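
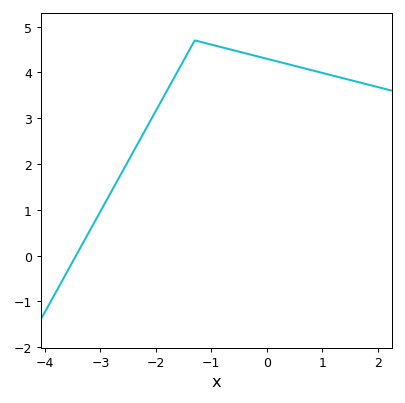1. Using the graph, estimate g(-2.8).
1.41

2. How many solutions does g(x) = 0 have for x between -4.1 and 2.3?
1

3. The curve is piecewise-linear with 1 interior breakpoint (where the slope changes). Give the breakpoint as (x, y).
(-1.3, 4.7)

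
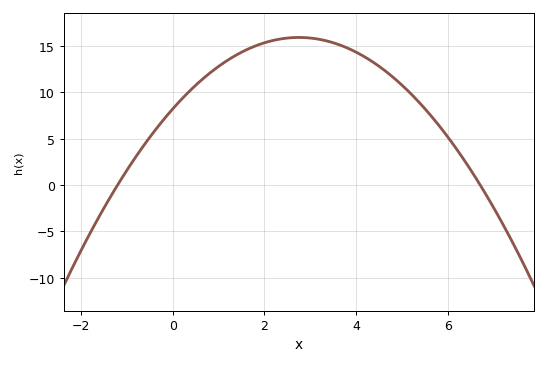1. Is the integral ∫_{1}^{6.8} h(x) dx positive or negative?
positive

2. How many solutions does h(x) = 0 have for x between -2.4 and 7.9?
2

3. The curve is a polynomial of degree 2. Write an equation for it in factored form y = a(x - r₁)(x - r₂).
y = -1.02(x + 1.2)(x - 6.7)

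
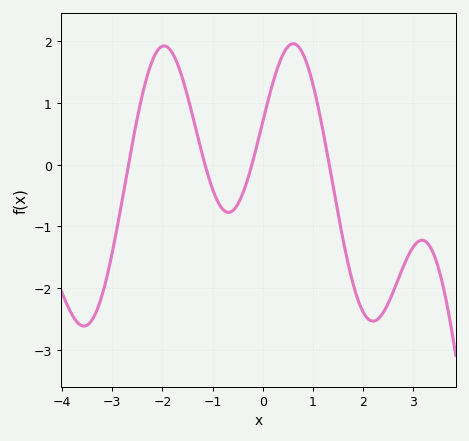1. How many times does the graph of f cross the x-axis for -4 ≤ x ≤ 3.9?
4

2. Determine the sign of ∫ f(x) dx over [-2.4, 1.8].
positive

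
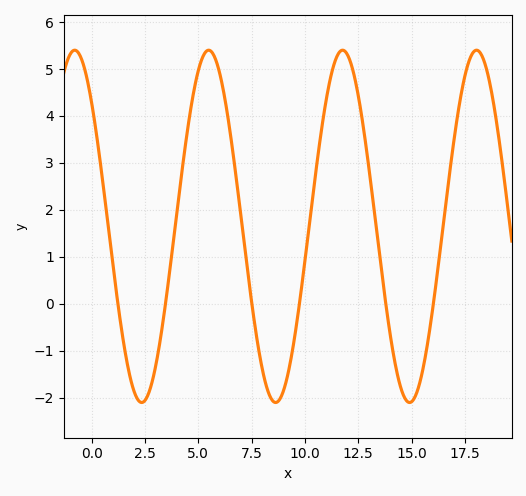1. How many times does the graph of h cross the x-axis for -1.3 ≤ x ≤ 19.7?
6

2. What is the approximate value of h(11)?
4.35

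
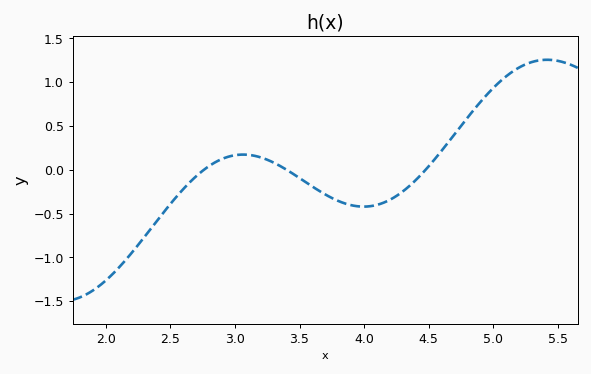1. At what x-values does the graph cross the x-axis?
2.76, 3.4, 4.48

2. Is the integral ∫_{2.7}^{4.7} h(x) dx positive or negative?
negative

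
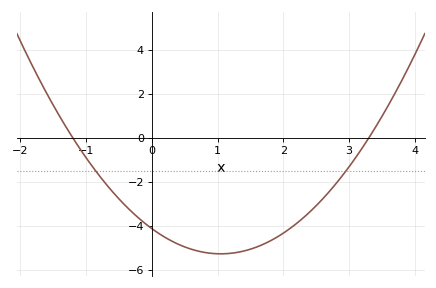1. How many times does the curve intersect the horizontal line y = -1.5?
2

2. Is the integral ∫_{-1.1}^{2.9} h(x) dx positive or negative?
negative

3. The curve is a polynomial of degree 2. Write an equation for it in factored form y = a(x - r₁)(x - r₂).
y = 1.04(x + 1.2)(x - 3.3)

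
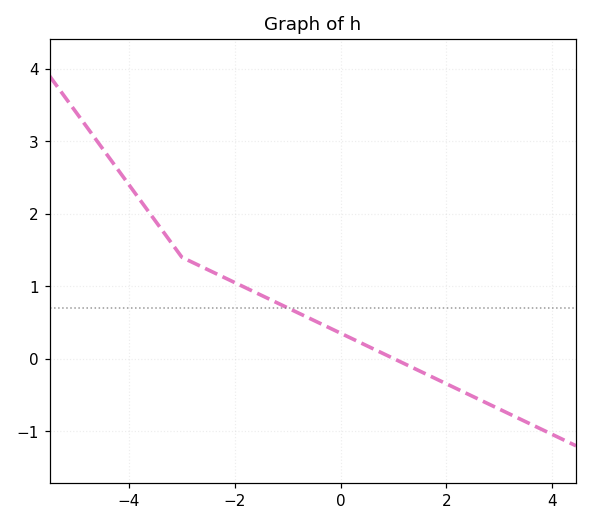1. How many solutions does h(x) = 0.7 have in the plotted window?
1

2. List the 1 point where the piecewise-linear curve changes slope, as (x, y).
(-3, 1.4)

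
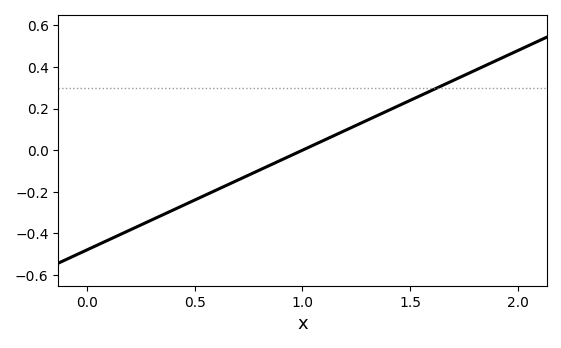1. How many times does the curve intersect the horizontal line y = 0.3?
1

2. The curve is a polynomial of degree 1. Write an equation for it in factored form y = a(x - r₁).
y = 0.48(x - 1)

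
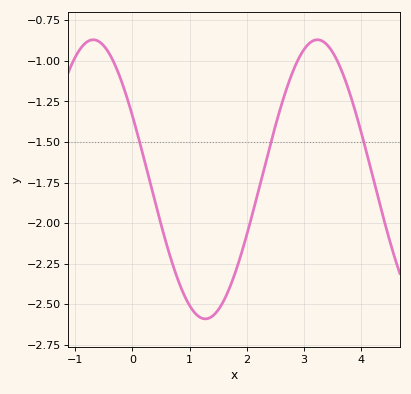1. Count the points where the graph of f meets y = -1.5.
3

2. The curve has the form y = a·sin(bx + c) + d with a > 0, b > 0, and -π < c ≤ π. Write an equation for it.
y = 0.86sin(1.6x + 2.67) - 1.73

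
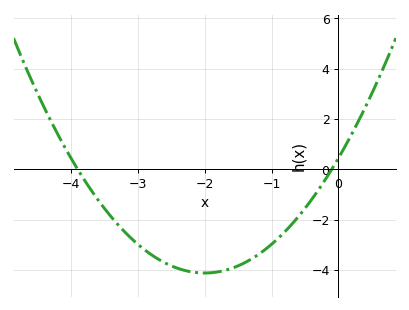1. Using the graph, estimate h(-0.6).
-1.8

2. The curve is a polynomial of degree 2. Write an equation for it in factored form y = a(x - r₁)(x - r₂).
y = 1.14(x + 3.9)(x + 0.1)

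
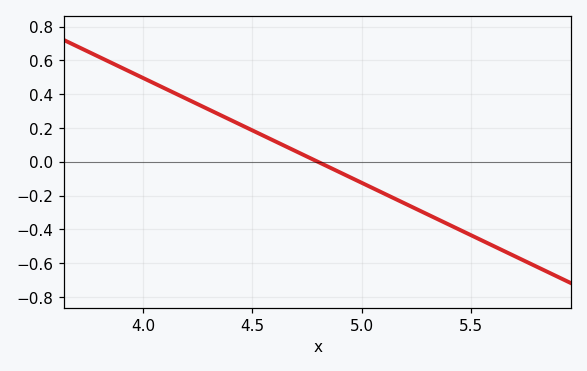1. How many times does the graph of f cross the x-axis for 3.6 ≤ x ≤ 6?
1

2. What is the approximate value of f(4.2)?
0.38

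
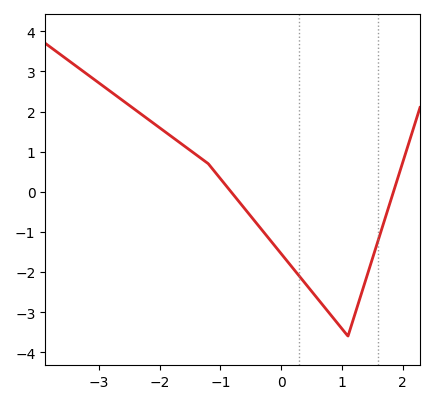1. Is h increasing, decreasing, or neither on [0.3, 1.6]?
neither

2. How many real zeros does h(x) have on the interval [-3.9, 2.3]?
2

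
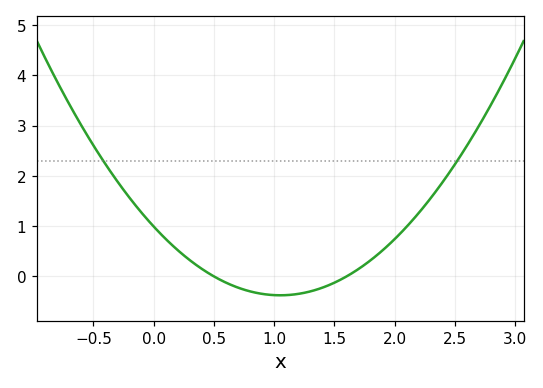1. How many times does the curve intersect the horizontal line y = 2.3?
2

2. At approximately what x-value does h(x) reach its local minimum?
1.05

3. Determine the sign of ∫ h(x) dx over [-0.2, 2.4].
positive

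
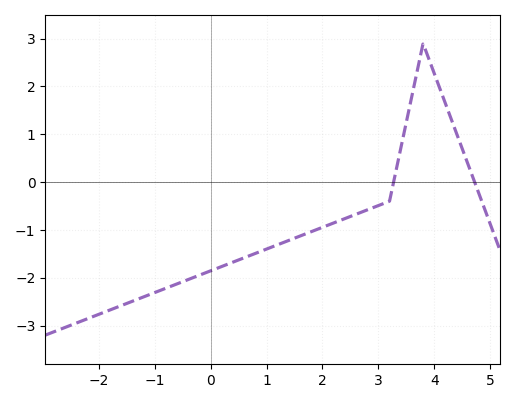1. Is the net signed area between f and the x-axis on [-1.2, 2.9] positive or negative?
negative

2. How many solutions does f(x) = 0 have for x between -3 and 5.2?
2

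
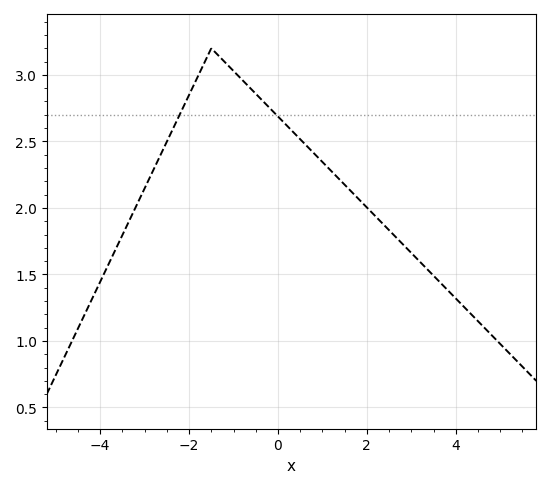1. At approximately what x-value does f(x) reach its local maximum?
-1.6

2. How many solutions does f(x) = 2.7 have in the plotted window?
2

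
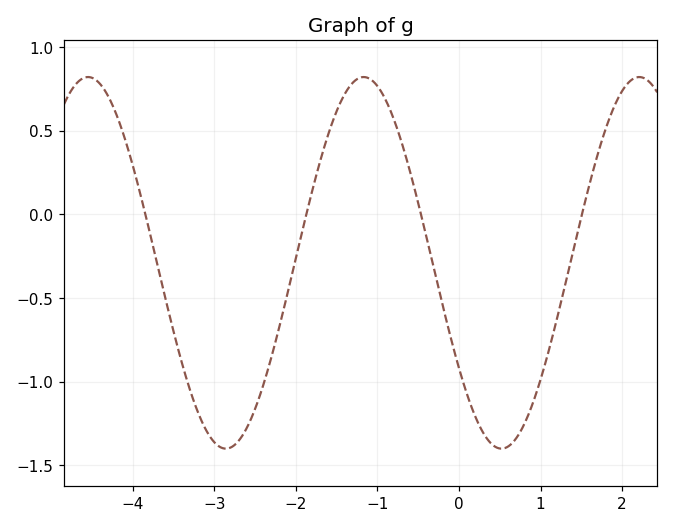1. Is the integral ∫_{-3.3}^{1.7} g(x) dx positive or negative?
negative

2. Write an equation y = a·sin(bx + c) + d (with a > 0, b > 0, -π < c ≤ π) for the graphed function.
y = 1.11sin(1.86x - 2.54) - 0.29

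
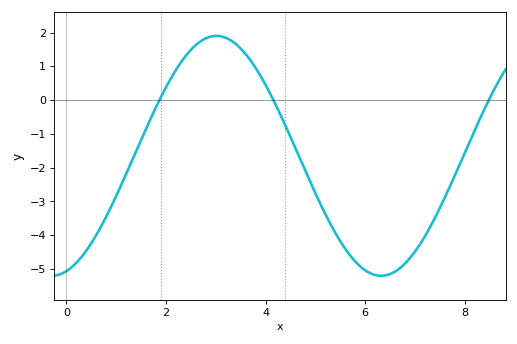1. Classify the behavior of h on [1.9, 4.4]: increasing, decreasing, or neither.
neither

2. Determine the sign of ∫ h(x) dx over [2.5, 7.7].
negative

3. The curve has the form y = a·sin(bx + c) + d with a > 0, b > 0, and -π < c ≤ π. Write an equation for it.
y = 3.55sin(0.95x - 1.3) - 1.65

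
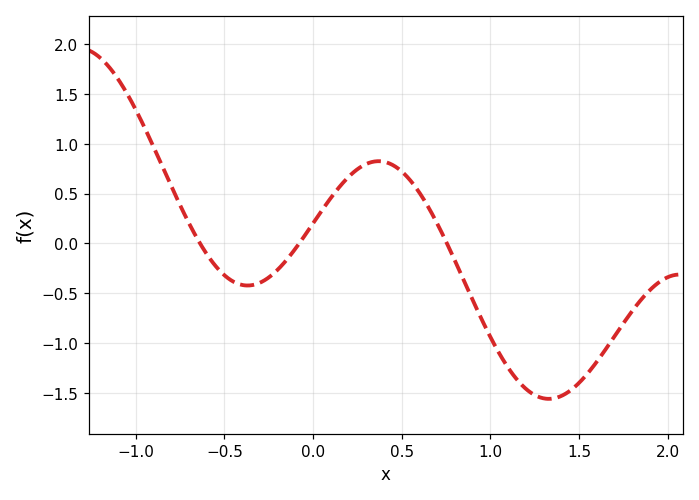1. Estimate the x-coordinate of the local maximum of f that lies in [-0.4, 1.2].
0.35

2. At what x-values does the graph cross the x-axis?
-0.65, -0.1, 0.75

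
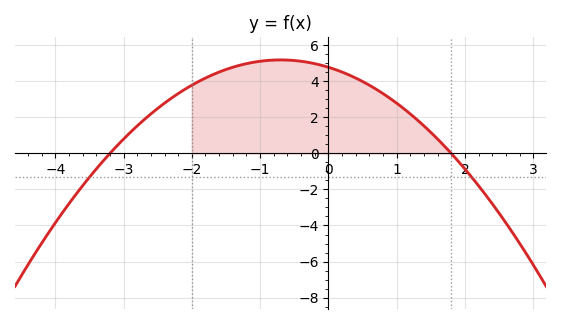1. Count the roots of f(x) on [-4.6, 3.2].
2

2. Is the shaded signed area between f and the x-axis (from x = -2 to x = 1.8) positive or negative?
positive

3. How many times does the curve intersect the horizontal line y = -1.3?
2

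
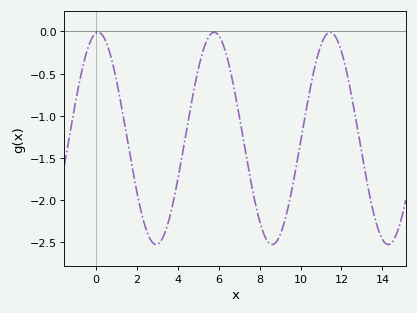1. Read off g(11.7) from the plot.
-0.05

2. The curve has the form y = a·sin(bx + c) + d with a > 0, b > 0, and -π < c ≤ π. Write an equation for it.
y = 1.26sin(1.1x + 1.4) - 1.27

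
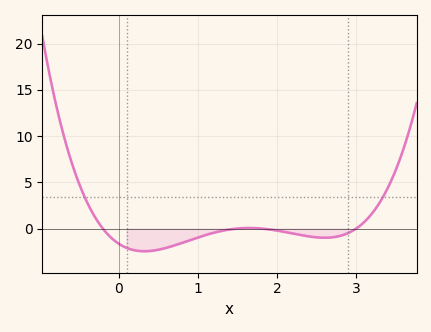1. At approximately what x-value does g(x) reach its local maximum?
1.65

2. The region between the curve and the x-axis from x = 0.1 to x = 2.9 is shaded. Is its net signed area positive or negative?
negative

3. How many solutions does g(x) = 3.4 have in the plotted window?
2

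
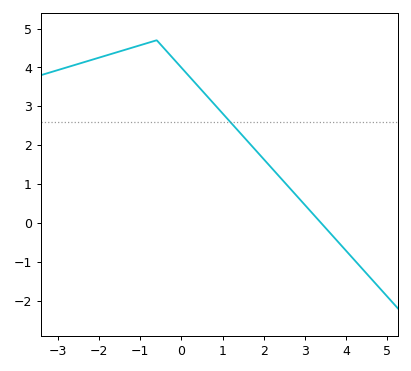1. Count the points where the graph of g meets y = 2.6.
1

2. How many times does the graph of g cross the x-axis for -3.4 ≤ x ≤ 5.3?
1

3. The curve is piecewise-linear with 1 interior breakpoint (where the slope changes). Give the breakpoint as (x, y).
(-0.6, 4.7)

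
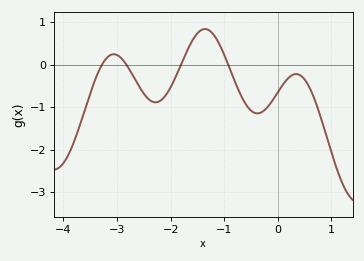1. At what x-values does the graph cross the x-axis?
-3.28, -2.83, -1.81, -0.926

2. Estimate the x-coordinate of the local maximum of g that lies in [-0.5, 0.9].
0.342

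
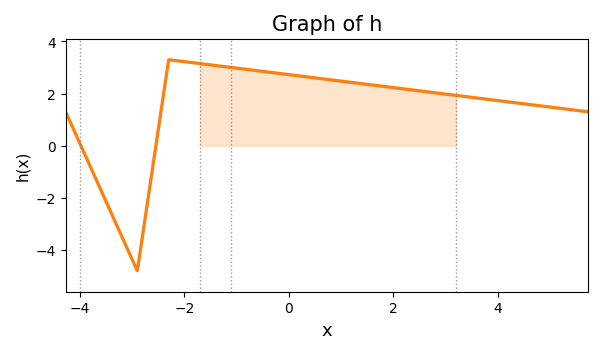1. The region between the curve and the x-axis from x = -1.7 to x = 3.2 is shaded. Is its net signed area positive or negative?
positive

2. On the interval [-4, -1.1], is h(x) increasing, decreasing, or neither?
neither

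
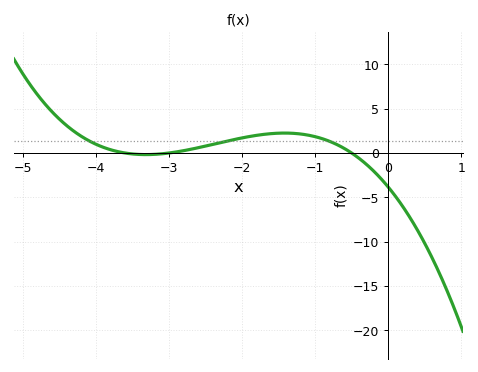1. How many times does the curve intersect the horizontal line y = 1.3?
3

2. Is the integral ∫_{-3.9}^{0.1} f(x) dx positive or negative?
positive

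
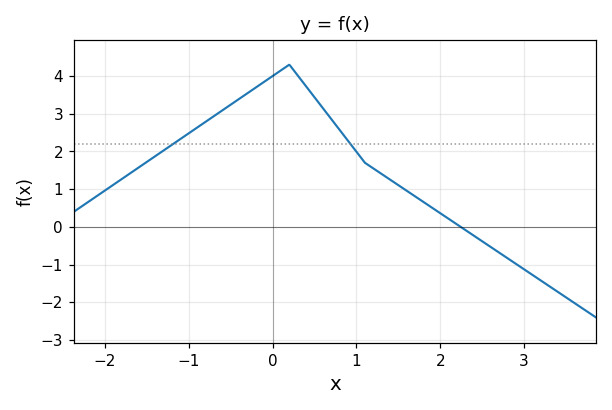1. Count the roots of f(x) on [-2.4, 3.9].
1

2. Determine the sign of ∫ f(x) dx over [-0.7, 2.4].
positive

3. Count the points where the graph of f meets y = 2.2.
2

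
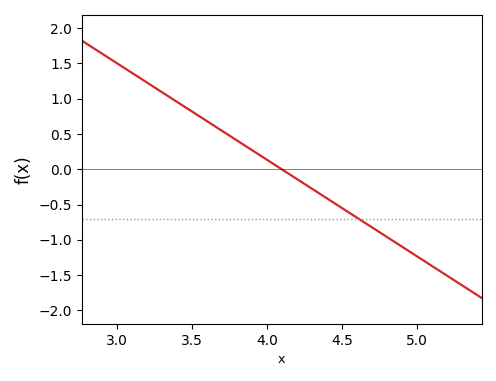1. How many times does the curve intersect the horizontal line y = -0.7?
1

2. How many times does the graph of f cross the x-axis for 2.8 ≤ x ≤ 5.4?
1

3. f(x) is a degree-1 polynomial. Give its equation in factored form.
y = -1.37(x - 4.1)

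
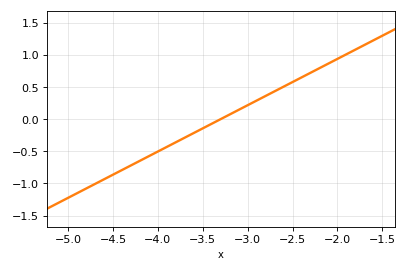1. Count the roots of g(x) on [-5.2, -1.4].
1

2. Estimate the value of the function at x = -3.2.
0.05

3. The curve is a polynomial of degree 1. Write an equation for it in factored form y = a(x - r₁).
y = 0.72(x + 3.3)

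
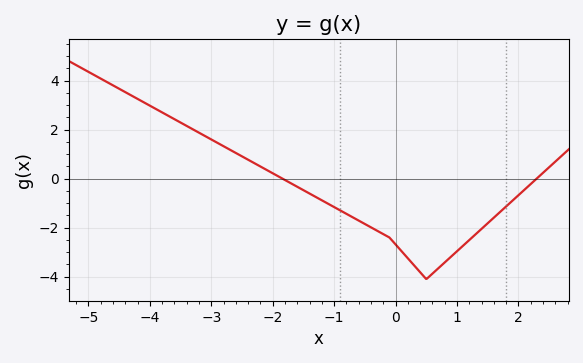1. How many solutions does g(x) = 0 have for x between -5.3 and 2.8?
2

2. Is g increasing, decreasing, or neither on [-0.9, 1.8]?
neither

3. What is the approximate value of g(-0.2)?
-2.26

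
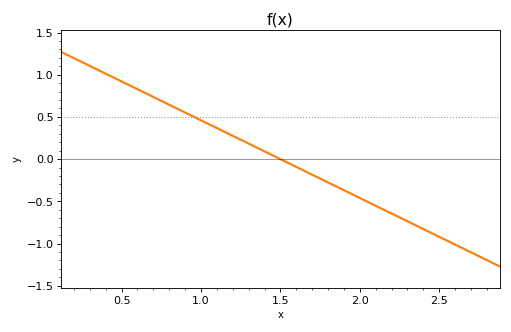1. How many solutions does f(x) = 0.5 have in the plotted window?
1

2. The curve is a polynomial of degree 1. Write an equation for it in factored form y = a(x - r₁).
y = -0.92(x - 1.5)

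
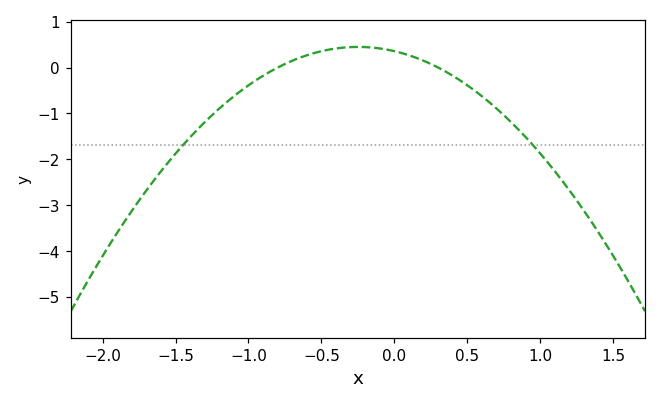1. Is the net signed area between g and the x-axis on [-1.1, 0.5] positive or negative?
positive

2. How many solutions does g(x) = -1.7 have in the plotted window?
2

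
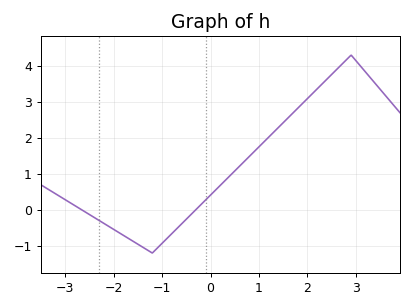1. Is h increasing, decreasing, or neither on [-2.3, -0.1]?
neither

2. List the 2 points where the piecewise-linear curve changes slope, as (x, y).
(-1.2, -1.2); (2.9, 4.3)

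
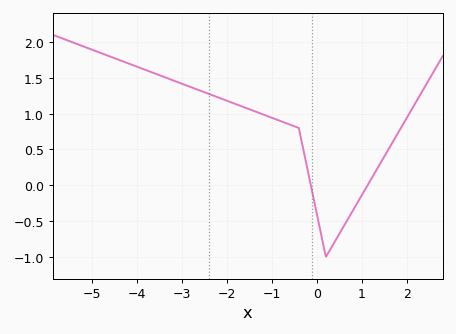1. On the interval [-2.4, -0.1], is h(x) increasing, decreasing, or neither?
decreasing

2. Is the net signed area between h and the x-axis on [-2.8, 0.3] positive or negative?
positive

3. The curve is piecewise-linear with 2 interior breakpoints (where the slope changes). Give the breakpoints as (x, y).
(-0.4, 0.8); (0.2, -1)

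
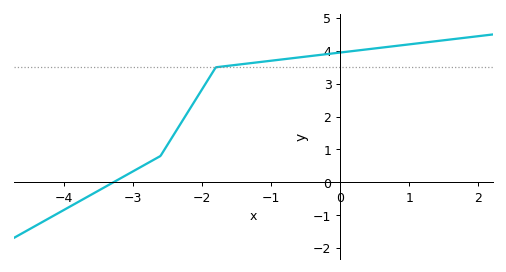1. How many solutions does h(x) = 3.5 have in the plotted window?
1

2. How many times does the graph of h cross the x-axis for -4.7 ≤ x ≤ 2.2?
1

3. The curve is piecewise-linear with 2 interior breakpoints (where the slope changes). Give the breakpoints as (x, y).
(-2.6, 0.8); (-1.8, 3.5)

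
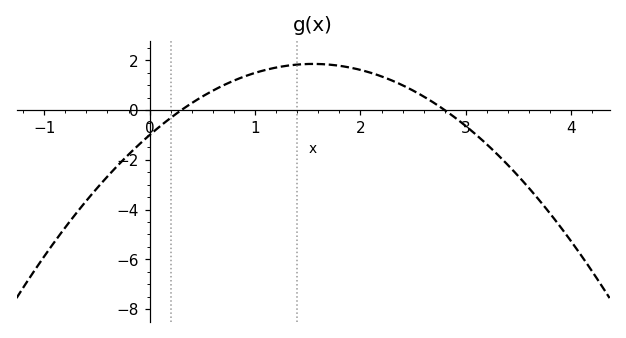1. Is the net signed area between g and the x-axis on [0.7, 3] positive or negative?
positive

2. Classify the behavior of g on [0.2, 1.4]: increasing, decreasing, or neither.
increasing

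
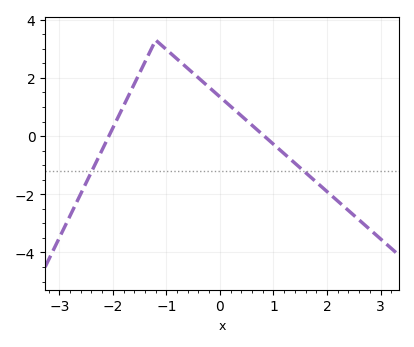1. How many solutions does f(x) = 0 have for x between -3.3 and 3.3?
2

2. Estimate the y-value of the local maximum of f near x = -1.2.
3.2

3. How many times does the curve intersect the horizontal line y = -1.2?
2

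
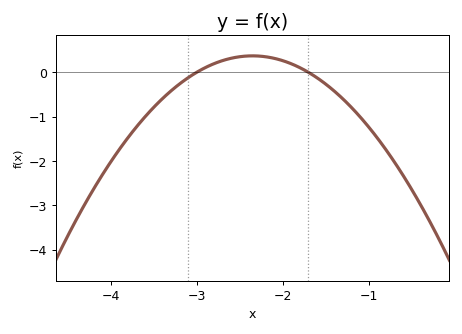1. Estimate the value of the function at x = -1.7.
0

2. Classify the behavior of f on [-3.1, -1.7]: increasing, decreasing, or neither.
neither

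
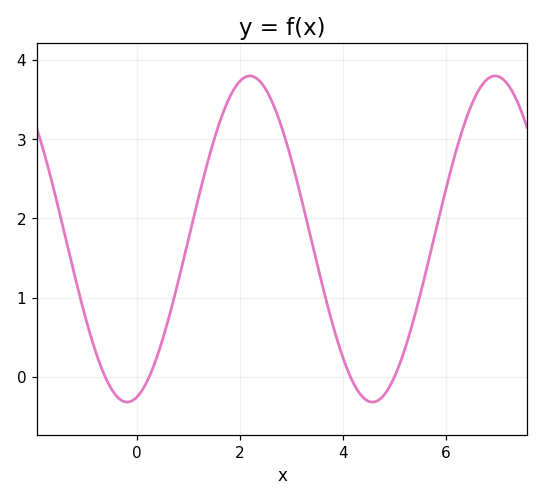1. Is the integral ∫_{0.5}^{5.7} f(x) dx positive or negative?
positive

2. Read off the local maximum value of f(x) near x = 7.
3.8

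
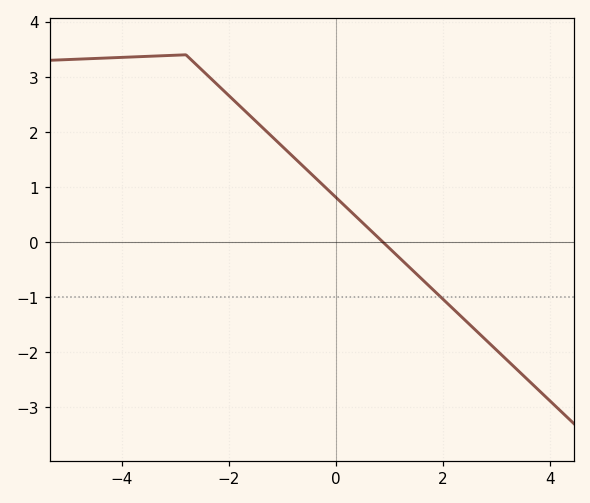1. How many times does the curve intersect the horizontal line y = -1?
1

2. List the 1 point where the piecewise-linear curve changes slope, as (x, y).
(-2.8, 3.4)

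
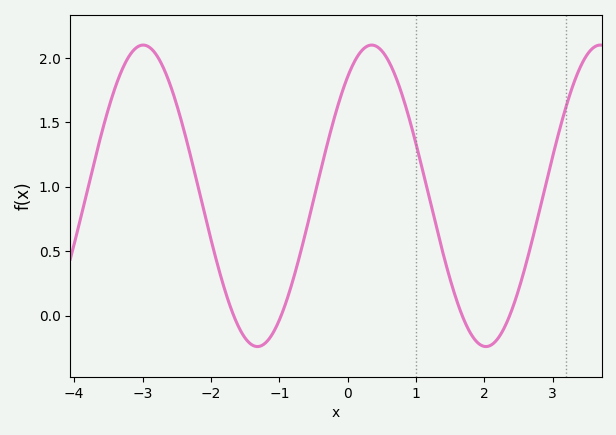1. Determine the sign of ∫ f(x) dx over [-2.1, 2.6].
positive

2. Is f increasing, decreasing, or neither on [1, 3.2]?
neither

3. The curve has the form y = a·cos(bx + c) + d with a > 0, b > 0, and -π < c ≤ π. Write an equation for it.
y = 1.17cos(1.88x - 0.66) + 0.93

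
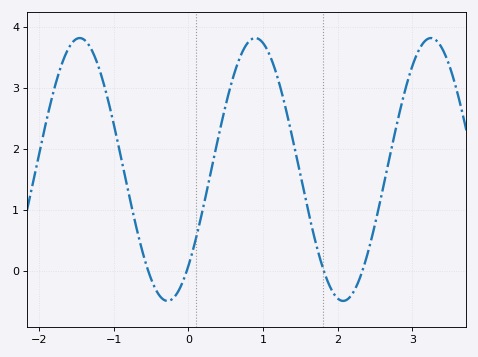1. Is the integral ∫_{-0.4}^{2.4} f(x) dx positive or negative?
positive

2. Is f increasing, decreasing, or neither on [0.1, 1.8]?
neither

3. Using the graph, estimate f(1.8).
0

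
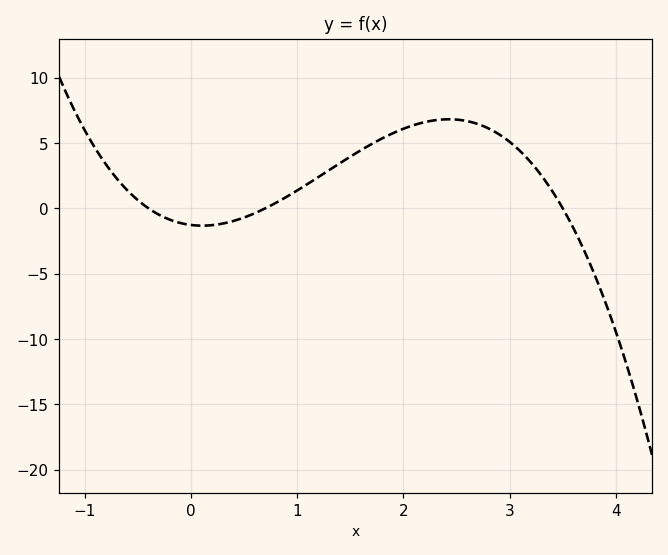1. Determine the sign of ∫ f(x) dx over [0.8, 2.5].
positive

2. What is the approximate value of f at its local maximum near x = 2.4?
7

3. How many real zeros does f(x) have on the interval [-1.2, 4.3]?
3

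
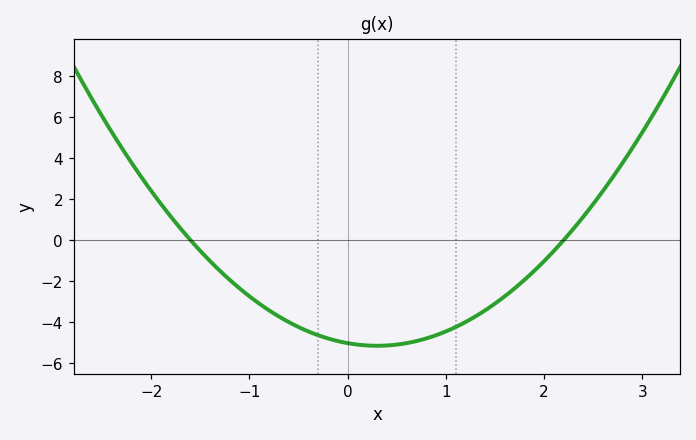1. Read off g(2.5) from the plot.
1.76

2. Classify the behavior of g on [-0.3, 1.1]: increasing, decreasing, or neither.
neither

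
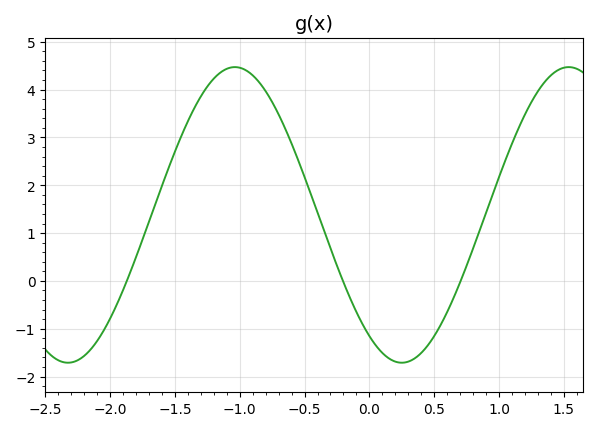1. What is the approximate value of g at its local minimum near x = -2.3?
-1.71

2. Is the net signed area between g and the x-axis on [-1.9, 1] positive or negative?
positive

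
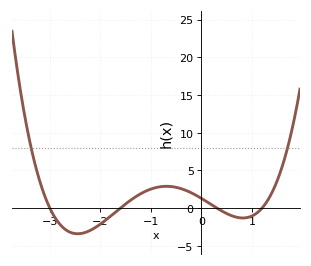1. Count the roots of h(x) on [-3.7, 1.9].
4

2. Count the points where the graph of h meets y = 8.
2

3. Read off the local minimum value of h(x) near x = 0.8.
-1.5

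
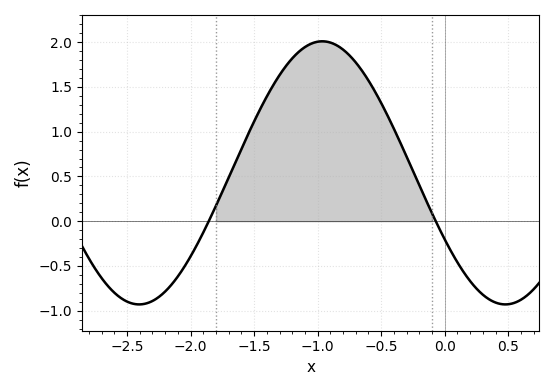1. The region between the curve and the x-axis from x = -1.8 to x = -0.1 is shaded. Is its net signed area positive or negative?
positive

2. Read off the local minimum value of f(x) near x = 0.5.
-0.93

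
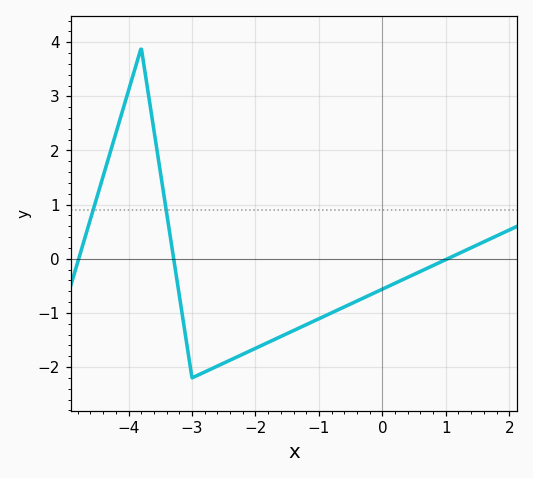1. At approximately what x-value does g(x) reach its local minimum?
-3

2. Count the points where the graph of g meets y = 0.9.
2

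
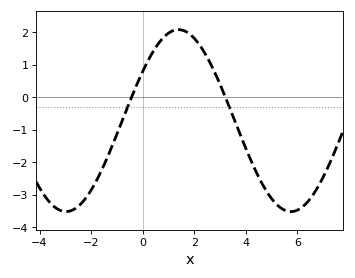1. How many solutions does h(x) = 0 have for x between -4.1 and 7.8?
2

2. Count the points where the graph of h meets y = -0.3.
2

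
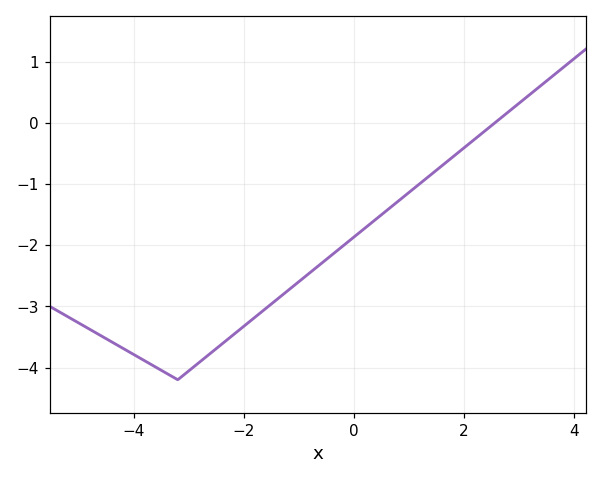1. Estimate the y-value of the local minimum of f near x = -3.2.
-4.2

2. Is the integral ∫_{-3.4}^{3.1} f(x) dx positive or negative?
negative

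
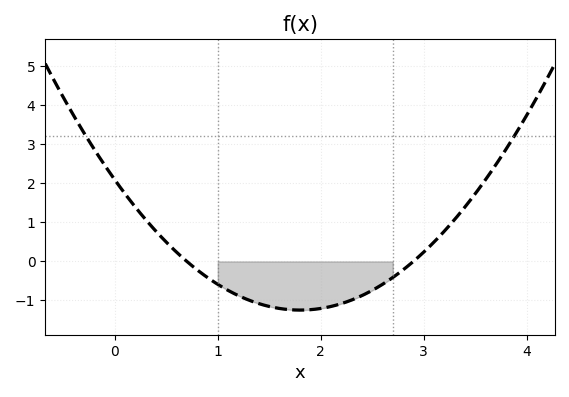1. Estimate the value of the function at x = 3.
0.2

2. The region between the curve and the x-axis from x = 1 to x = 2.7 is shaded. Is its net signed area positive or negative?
negative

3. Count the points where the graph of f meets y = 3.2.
2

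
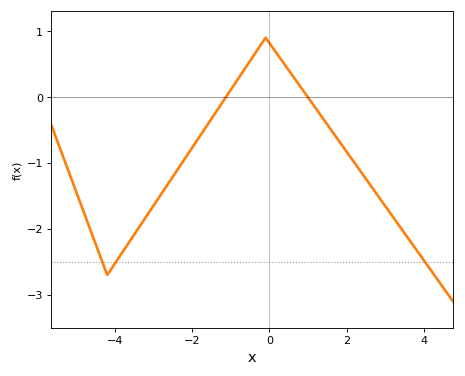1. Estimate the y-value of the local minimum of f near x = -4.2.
-2.7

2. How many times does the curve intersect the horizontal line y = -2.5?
3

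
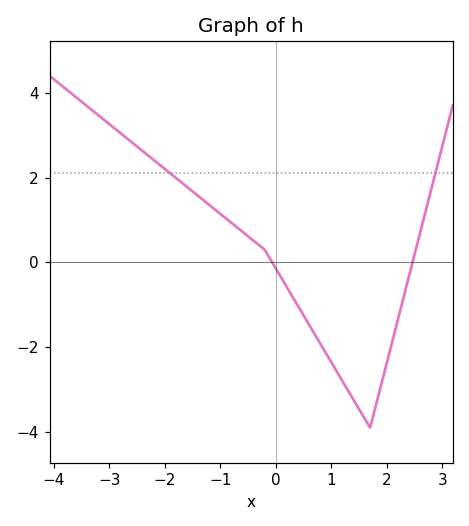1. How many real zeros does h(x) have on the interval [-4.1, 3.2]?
2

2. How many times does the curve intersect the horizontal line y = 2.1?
2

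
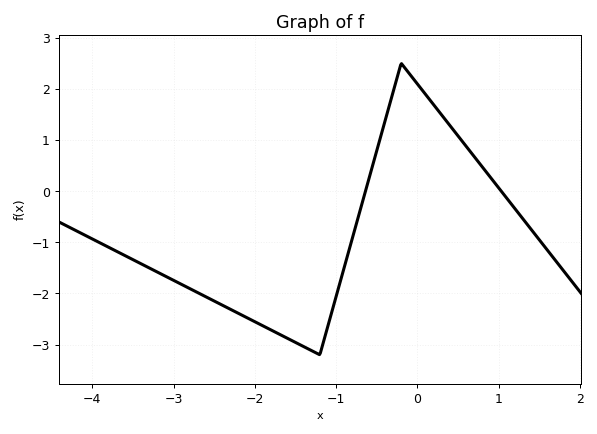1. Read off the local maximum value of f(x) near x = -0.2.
2.5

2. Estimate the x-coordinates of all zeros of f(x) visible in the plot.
-0.639, 1.03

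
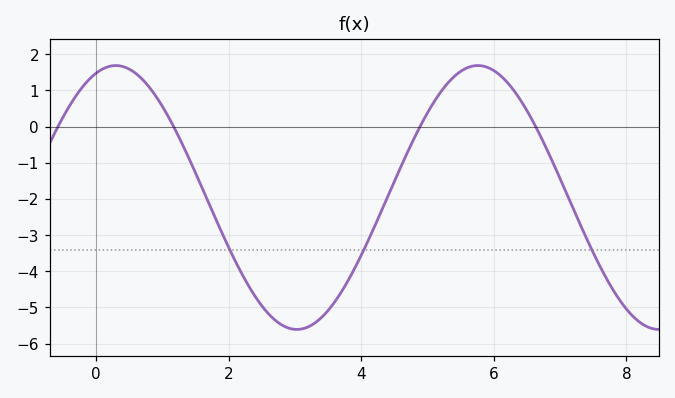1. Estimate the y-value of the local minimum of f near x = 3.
-5.6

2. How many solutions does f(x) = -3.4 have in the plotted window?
3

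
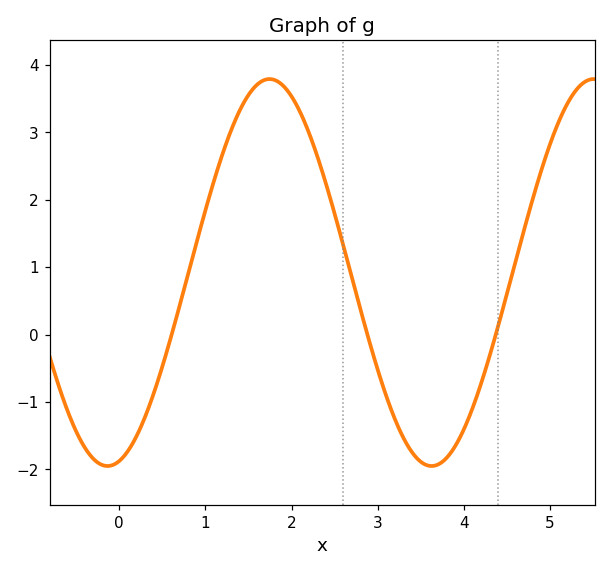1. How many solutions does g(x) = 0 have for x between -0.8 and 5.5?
3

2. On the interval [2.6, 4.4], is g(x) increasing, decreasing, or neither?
neither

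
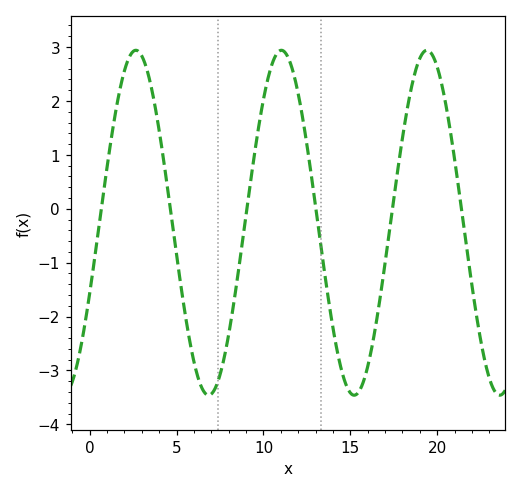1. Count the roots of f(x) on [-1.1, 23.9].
6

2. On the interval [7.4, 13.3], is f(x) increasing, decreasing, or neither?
neither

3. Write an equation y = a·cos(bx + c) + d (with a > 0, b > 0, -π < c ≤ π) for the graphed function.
y = 3.2cos(0.75x - 1.99) - 0.26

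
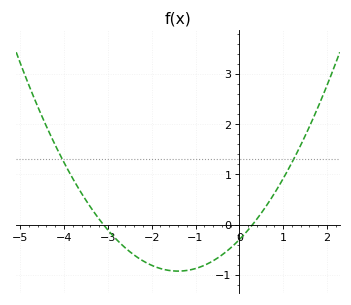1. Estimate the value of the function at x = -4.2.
1.6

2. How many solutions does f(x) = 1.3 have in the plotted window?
2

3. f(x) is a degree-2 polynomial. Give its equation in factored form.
y = 0.32(x + 3.1)(x - 0.3)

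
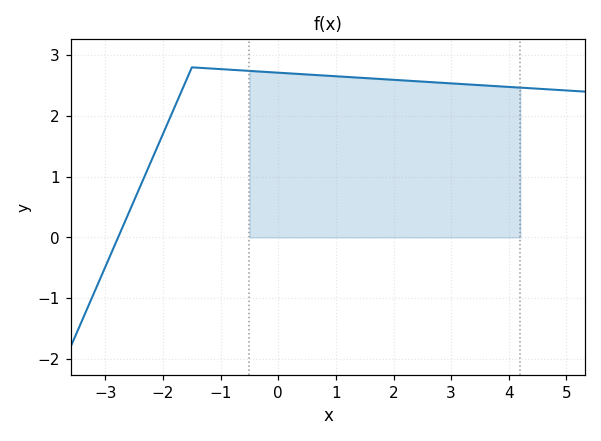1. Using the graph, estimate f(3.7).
2.5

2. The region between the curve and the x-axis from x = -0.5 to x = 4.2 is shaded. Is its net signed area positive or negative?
positive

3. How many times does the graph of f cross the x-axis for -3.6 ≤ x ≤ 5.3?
1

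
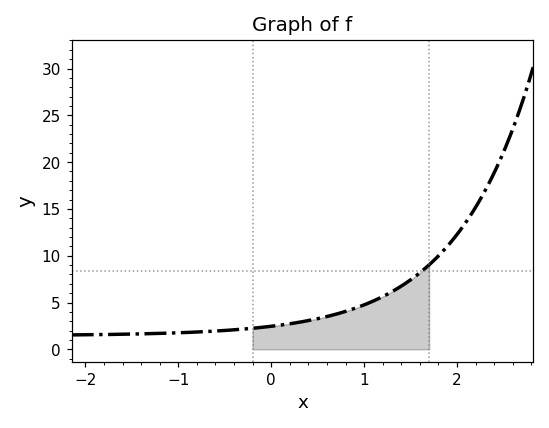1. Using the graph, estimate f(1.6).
8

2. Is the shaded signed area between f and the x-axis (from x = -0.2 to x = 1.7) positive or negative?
positive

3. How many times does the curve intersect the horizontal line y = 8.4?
1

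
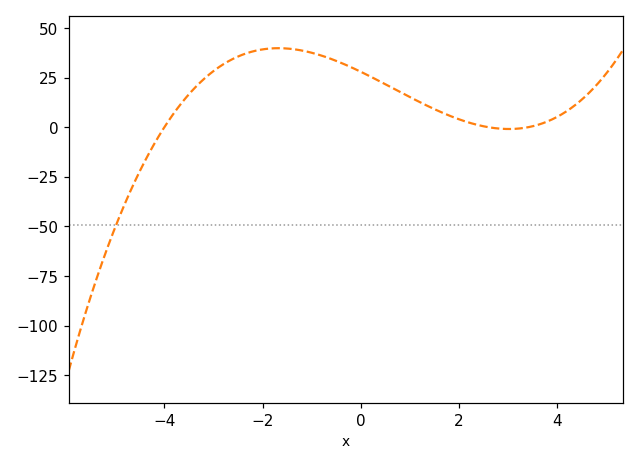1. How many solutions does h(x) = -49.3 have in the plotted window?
1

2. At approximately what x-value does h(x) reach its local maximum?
-1.68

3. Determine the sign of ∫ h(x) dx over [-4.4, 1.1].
positive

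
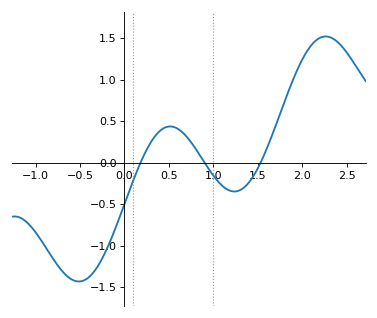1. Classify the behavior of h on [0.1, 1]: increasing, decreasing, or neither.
neither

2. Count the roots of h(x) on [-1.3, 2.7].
3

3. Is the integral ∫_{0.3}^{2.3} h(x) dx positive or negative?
positive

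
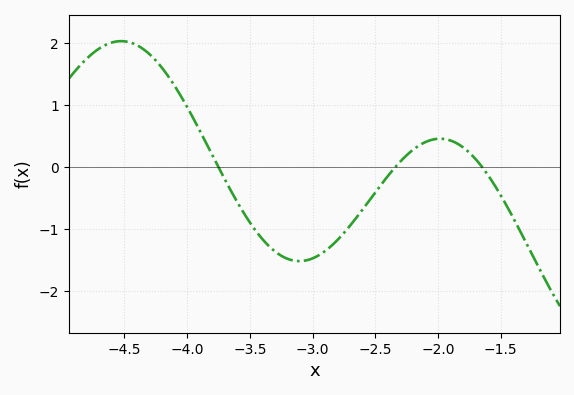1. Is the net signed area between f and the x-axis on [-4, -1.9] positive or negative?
negative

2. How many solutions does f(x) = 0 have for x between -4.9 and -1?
3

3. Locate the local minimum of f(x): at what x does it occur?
-3.1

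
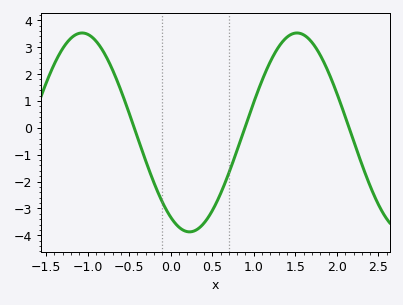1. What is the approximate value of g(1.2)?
2.5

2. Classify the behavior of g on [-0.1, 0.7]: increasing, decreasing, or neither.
neither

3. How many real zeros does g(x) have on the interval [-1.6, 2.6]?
3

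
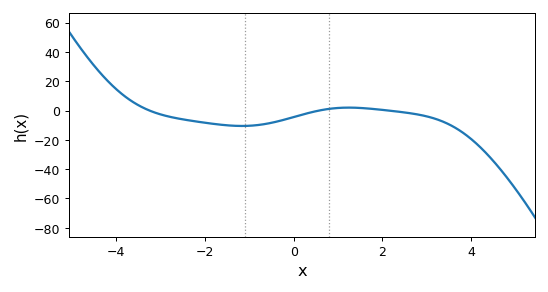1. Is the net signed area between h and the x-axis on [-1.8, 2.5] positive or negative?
negative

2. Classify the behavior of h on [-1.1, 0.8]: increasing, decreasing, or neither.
increasing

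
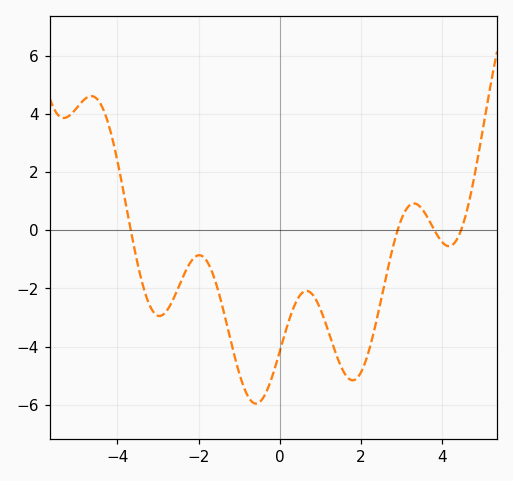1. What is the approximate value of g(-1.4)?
-2.8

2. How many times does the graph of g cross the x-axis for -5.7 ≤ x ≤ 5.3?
4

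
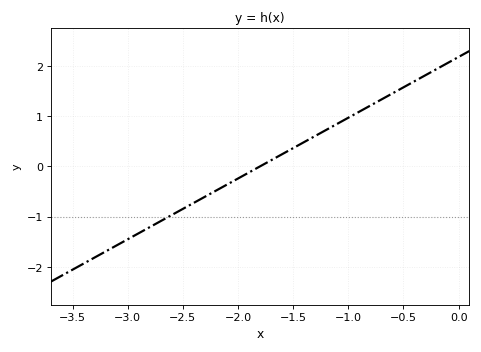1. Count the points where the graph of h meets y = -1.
1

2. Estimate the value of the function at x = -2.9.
-1.33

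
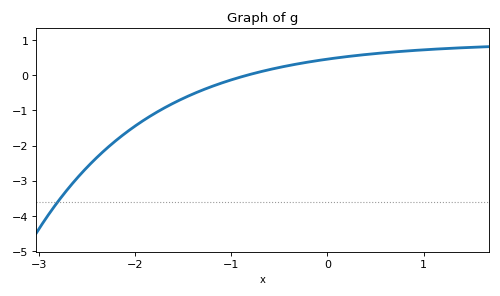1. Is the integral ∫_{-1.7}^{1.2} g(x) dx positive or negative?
positive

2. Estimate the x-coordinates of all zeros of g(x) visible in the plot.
-0.84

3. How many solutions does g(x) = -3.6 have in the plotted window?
1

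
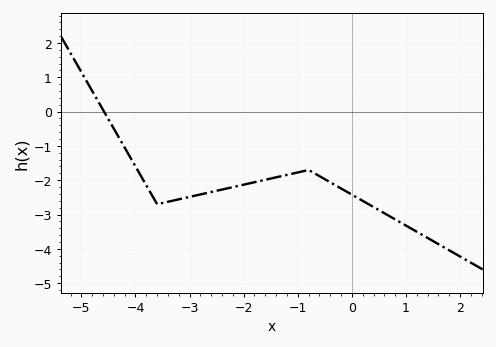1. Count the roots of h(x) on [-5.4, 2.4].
1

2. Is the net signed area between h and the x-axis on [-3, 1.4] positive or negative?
negative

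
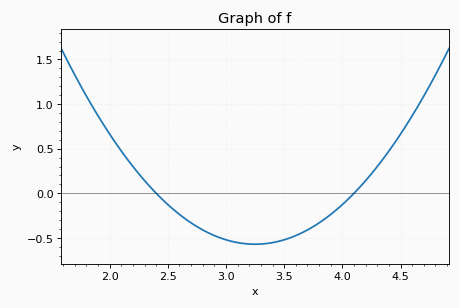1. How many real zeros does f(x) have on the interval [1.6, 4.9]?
2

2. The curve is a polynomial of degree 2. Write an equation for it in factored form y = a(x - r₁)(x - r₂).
y = 0.79(x - 2.4)(x - 4.1)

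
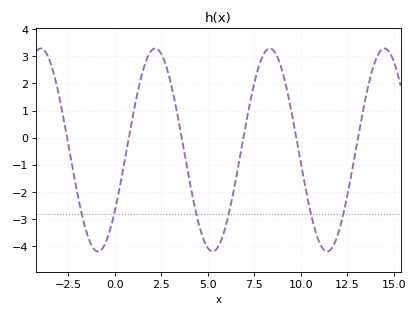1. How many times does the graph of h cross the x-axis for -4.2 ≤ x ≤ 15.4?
6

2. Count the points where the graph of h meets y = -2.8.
6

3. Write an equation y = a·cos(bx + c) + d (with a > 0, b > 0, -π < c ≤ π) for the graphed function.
y = 3.74cos(1.02x - 2.22) - 0.45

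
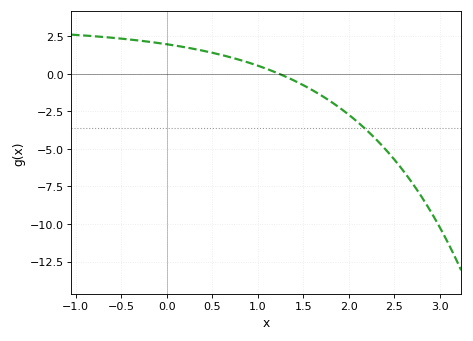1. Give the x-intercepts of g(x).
1.2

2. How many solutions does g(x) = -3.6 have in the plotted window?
1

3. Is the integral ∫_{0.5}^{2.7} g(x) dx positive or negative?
negative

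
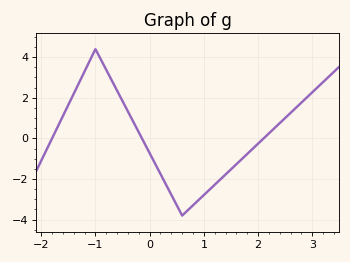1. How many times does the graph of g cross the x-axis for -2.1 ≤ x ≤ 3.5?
3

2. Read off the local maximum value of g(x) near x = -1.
4.4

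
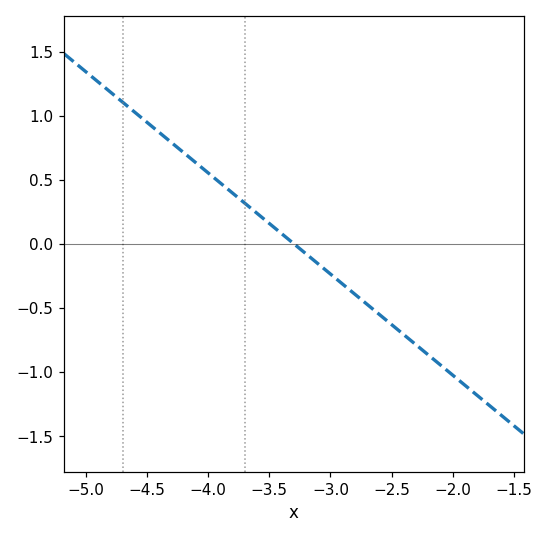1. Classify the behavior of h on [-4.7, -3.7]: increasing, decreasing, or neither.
decreasing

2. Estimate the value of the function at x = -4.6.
1.03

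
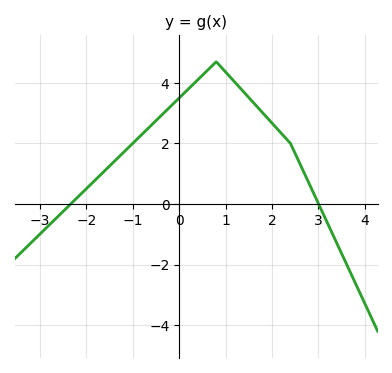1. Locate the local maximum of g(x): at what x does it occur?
0.8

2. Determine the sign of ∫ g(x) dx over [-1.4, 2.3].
positive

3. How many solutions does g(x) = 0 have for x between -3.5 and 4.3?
2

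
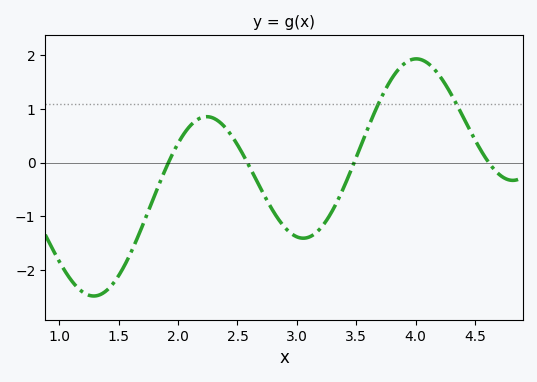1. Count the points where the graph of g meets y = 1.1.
2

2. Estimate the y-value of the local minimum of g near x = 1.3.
-2.48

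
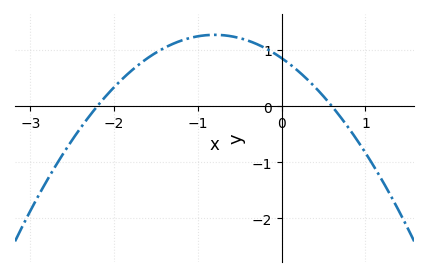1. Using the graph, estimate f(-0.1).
0.95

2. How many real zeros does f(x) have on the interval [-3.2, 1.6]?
2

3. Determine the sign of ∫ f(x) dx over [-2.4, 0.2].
positive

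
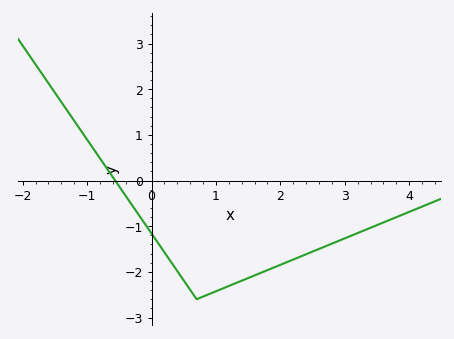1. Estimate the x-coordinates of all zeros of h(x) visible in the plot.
-0.6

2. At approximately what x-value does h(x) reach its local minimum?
0.7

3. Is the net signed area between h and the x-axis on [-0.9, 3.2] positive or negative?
negative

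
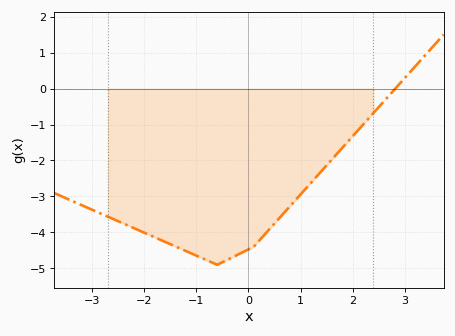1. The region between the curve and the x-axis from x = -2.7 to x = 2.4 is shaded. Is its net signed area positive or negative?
negative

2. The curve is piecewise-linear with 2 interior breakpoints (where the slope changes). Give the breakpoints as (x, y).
(-0.6, -4.9); (0.1, -4.4)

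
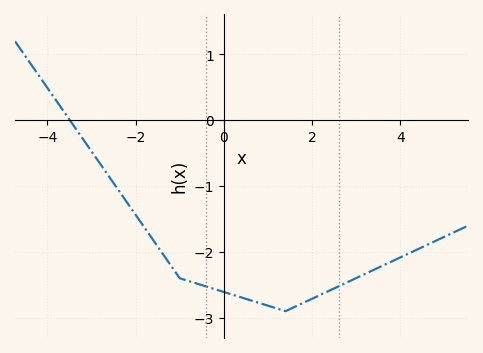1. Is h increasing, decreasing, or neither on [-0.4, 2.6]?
neither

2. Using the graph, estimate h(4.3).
-2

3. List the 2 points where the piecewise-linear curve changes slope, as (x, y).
(-1, -2.4); (1.4, -2.9)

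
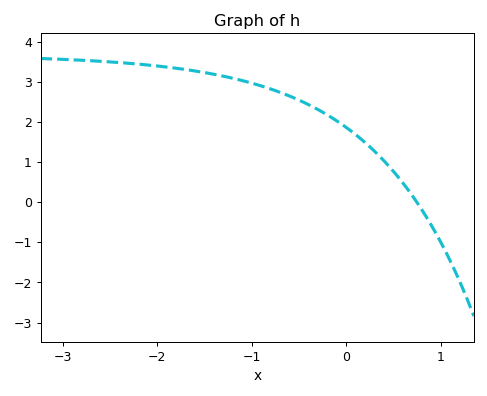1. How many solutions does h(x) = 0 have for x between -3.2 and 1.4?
1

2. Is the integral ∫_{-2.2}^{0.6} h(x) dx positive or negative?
positive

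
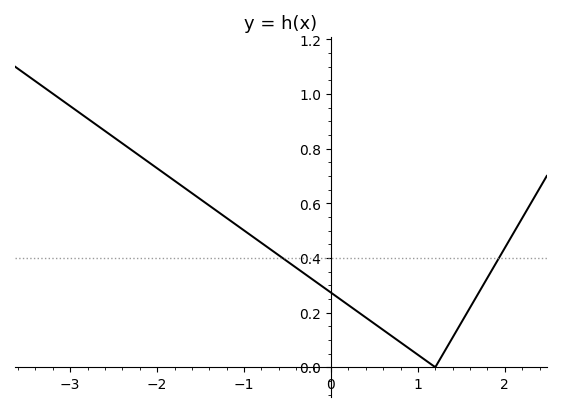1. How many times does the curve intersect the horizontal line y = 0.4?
2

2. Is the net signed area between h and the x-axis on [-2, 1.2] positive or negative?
positive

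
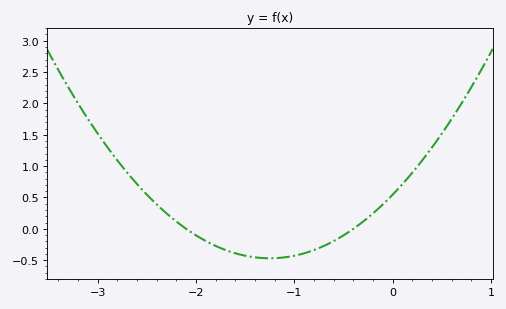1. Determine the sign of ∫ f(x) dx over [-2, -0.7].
negative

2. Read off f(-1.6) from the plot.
-0.39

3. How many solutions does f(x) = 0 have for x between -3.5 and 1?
2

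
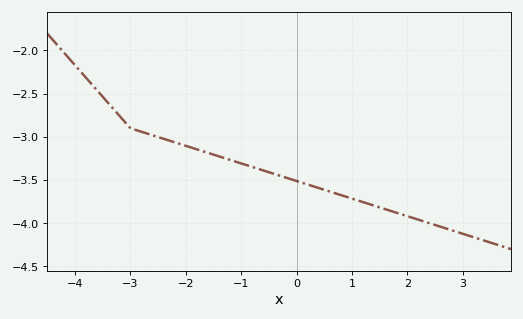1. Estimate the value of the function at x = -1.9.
-3.1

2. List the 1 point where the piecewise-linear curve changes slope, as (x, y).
(-3, -2.9)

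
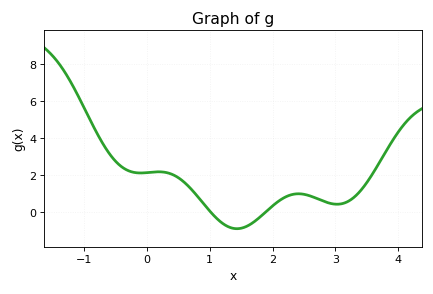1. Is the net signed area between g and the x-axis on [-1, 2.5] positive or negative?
positive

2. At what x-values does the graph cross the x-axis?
1, 1.9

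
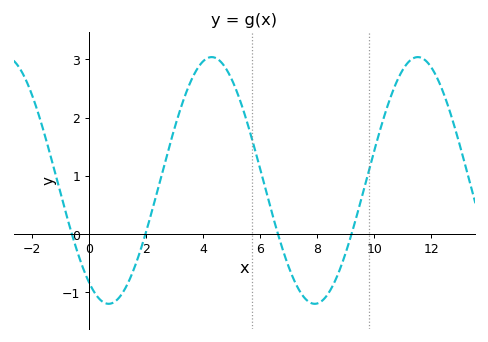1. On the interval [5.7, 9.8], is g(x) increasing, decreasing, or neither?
neither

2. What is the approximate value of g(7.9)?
-1.2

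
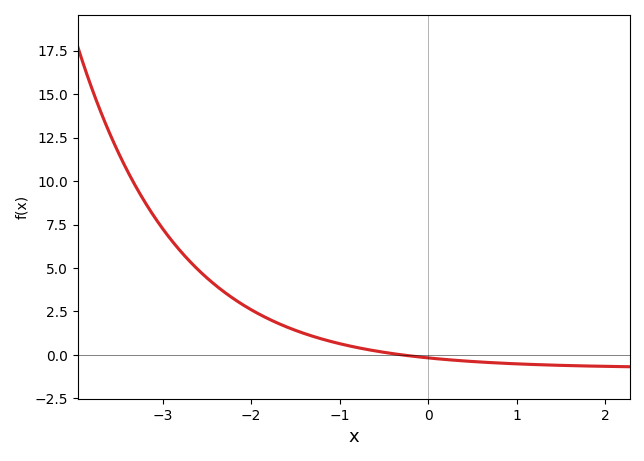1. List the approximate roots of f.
-0.291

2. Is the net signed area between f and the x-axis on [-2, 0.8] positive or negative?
positive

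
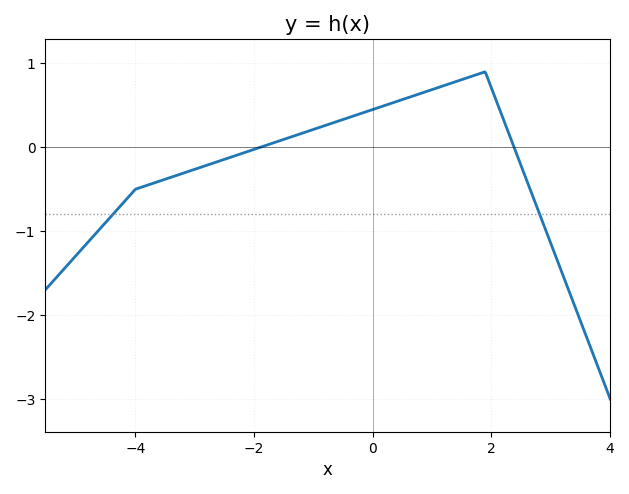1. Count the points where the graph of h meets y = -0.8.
2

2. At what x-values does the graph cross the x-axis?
-1.8, 2.4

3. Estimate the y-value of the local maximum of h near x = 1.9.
0.9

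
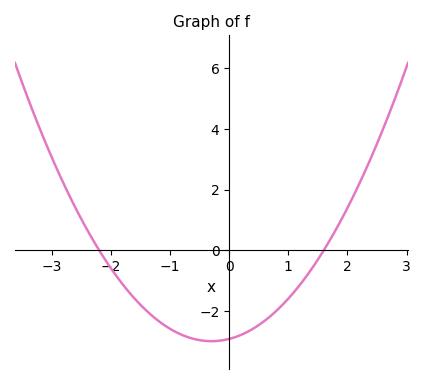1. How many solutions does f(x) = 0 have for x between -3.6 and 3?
2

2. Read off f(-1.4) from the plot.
-1.99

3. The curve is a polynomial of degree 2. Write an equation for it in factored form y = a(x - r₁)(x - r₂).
y = 0.83(x + 2.2)(x - 1.6)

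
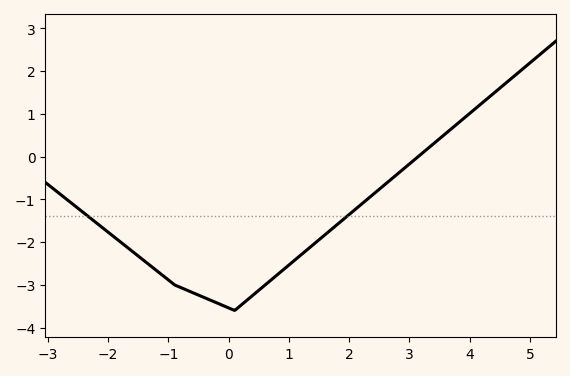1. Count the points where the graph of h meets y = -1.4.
2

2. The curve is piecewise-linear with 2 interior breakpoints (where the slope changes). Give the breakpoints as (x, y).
(-0.9, -3); (0.1, -3.6)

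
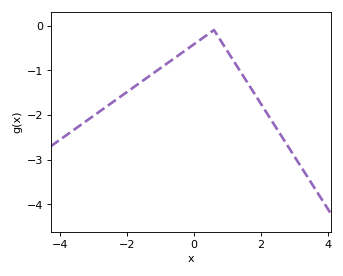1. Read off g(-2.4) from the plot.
-1.7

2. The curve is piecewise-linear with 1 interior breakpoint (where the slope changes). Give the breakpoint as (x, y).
(0.6, -0.1)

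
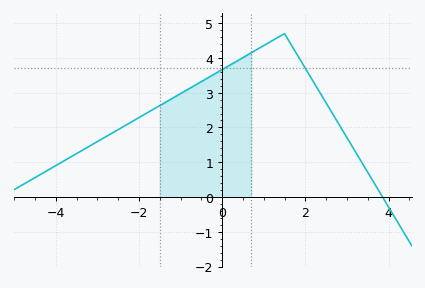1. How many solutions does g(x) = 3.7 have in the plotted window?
2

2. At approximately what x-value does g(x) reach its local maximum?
1.4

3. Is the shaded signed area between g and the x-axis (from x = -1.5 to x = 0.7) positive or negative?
positive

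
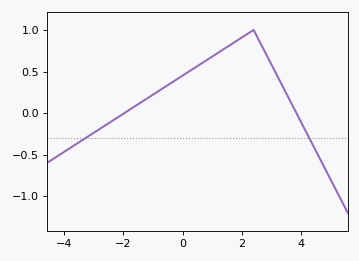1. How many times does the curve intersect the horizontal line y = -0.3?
2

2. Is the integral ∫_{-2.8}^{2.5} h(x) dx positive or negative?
positive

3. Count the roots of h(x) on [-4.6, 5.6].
2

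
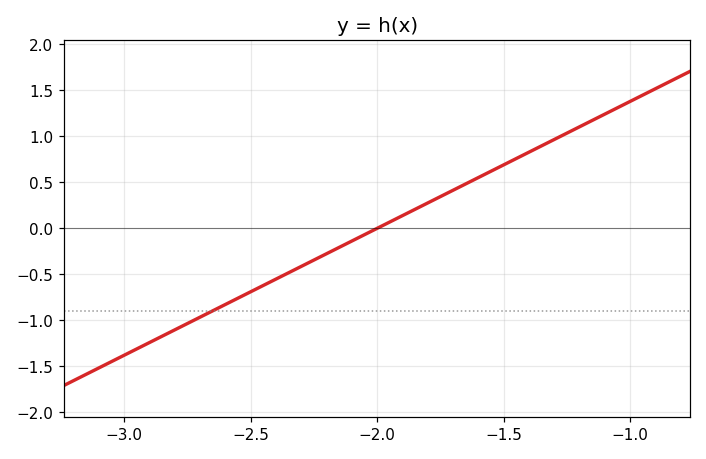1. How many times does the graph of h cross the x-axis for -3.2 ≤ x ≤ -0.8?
1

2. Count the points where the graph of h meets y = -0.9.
1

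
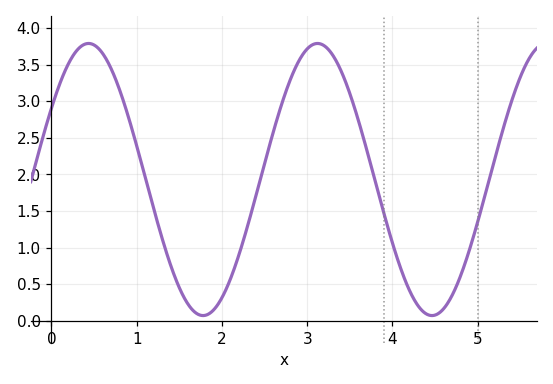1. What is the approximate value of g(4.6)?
0.164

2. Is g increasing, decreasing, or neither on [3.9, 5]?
neither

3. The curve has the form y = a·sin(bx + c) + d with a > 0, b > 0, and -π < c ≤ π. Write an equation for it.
y = 1.86sin(2.34x + 0.552) + 1.93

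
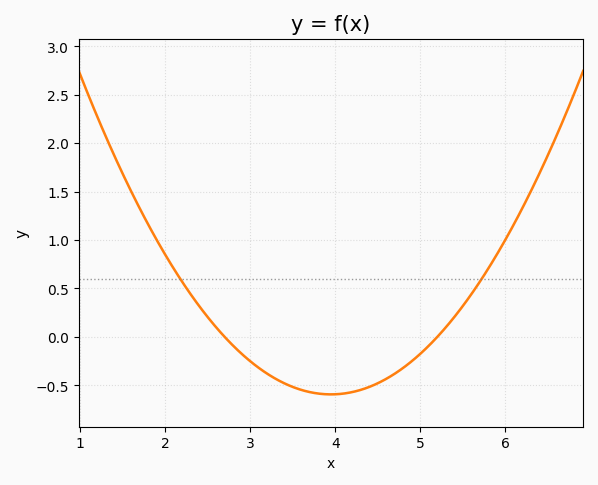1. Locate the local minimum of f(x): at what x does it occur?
3.95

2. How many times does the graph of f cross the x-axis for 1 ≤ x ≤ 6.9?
2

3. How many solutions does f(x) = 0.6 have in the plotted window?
2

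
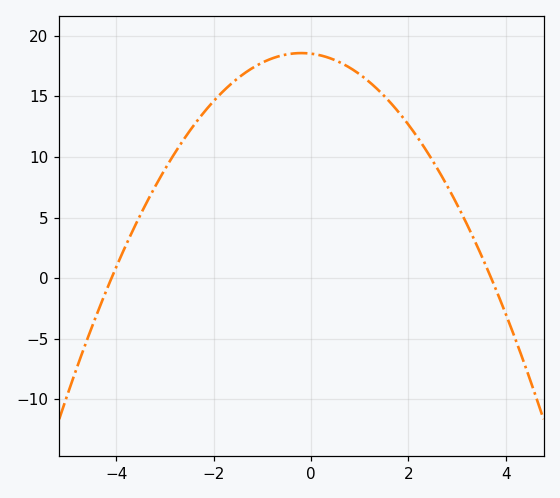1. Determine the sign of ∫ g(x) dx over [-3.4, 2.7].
positive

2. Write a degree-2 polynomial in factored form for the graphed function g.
y = -1.22(x + 4.1)(x - 3.7)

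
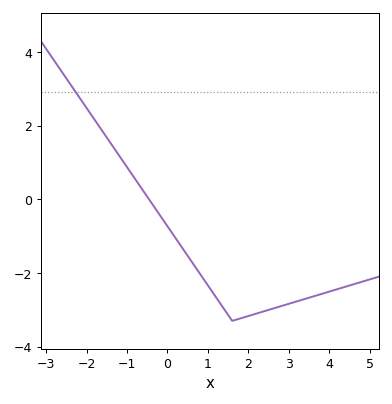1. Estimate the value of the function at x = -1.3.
1.36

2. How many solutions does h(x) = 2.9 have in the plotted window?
1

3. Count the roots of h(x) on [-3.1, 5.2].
1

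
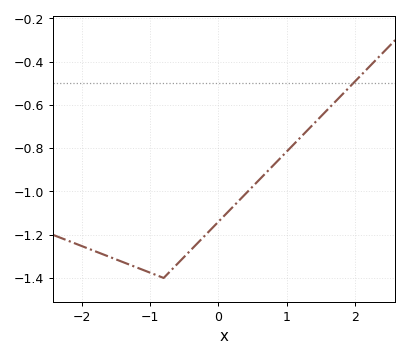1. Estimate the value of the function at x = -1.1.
-1.36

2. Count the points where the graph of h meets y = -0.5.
1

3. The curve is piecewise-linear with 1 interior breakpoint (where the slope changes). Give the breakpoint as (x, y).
(-0.8, -1.4)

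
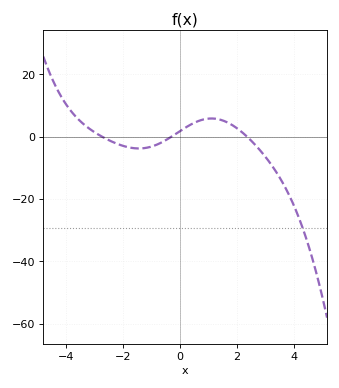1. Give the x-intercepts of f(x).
-2.8, -0.4, 2.4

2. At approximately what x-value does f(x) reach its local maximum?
1.2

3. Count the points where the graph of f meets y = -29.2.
1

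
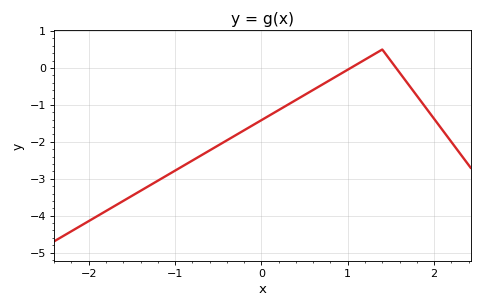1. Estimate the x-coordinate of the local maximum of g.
1.4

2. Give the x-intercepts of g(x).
1, 1.6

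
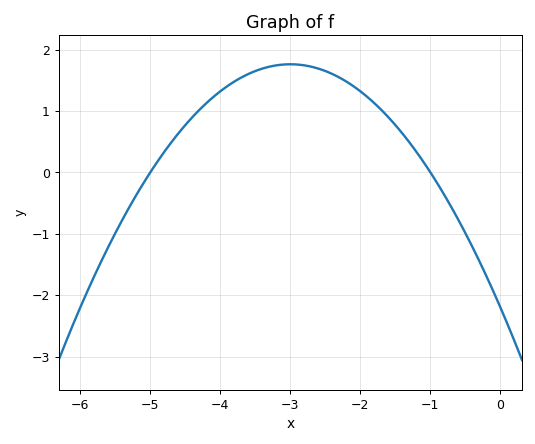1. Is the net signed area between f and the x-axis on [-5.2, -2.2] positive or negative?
positive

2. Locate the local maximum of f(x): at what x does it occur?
-3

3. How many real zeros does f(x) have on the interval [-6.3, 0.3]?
2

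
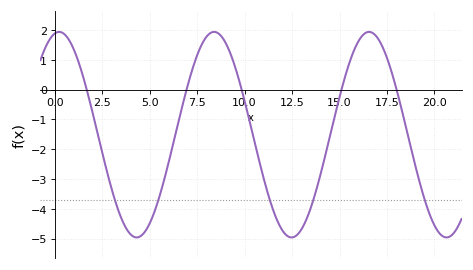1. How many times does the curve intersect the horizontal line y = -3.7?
5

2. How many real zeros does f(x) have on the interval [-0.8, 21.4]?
5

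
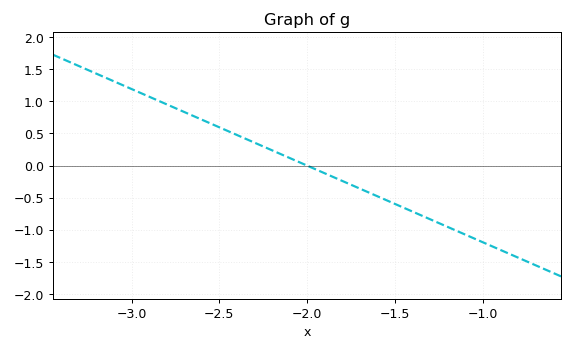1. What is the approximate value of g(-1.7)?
-0.357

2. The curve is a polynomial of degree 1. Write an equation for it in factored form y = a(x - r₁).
y = -1.19(x + 2)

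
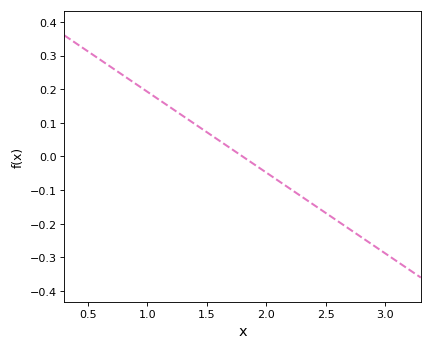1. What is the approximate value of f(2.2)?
-0.1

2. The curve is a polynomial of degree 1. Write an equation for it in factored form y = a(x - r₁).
y = -0.24(x - 1.8)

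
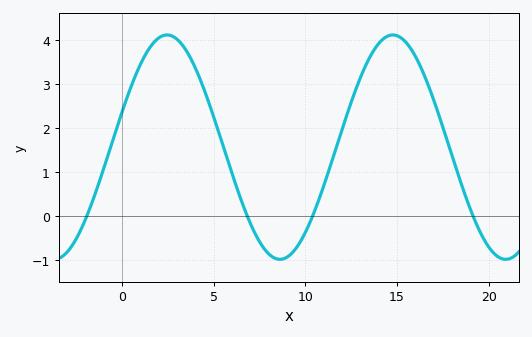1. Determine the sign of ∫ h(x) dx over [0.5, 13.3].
positive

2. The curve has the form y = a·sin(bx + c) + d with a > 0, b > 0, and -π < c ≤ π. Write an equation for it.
y = 2.55sin(0.51x + 0.32) + 1.57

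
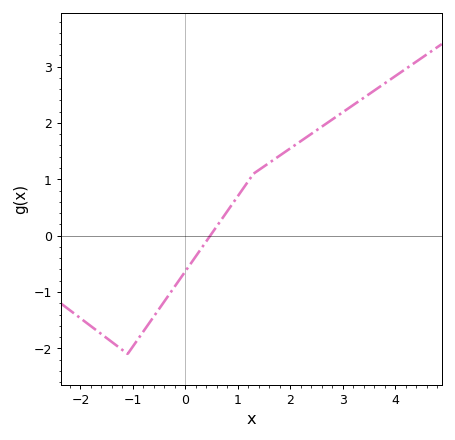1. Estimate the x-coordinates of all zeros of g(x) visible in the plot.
0.5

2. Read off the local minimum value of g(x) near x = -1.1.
-2.1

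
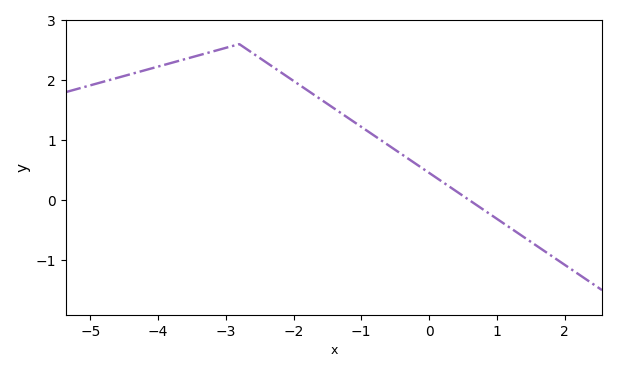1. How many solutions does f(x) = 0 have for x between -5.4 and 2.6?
1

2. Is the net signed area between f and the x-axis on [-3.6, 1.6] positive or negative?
positive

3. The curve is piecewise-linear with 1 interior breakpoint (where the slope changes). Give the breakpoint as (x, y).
(-2.8, 2.6)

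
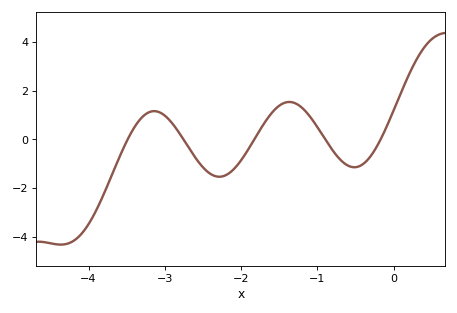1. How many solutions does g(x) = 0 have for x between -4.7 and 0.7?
5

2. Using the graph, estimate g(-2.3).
-1.6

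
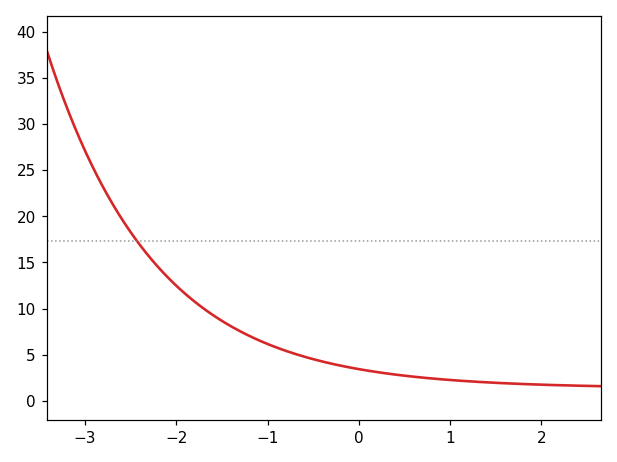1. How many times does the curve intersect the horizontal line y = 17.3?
1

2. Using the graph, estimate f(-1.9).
11.6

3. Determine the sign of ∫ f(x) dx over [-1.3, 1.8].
positive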